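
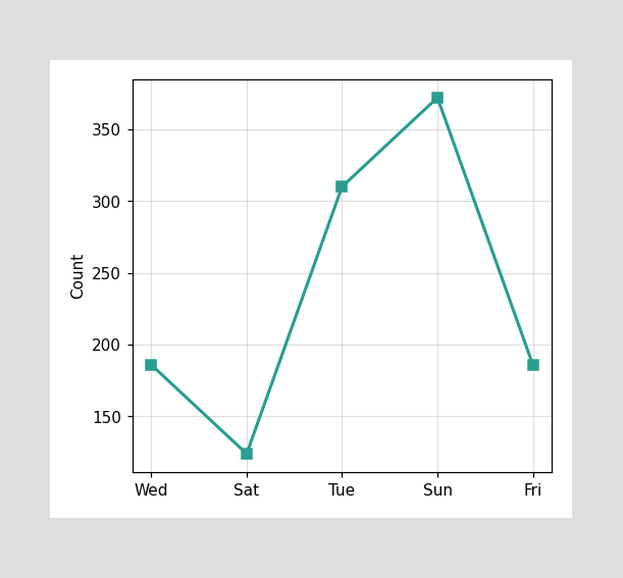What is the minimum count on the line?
124

The lowest point is at Sat, and reading across to the y-axis gives 124.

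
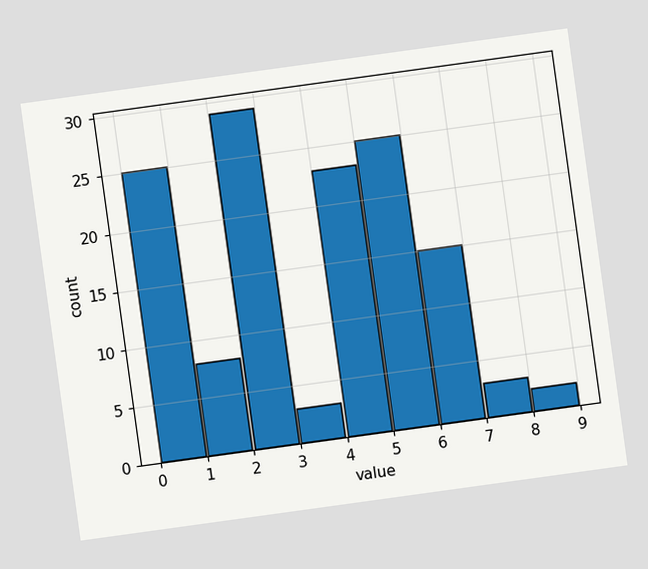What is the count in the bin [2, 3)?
The chart is tilted about 8° counter-clockwise. The [2, 3) bin has height 29.

29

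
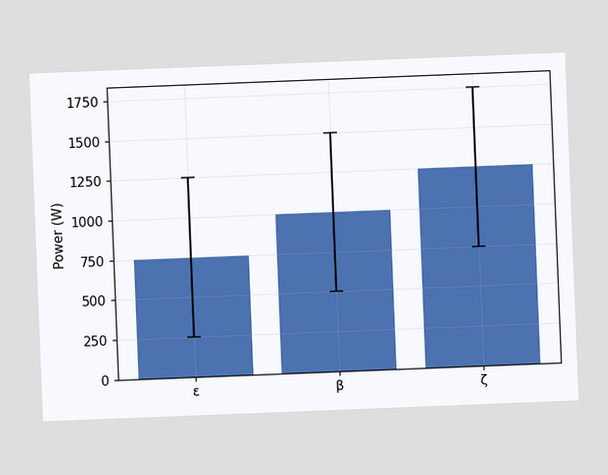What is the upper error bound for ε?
1250W

The chart is tilted about 2° counter-clockwise. The ε bar's upper whisker reaches 1250W.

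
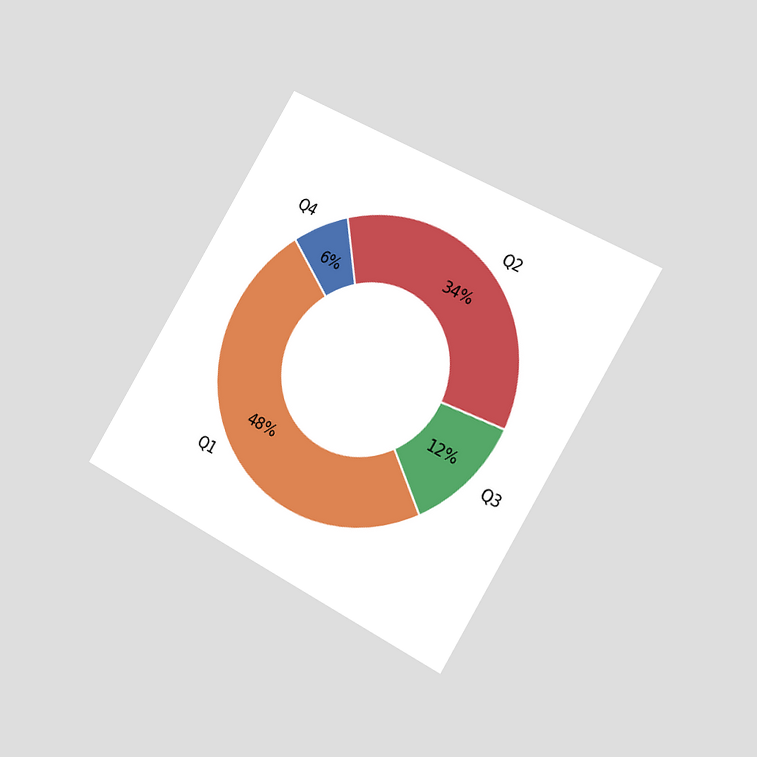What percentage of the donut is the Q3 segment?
12%

The chart is tilted about 31° clockwise and viewed slightly from the right. The Q3 segment takes up 12% of the ring.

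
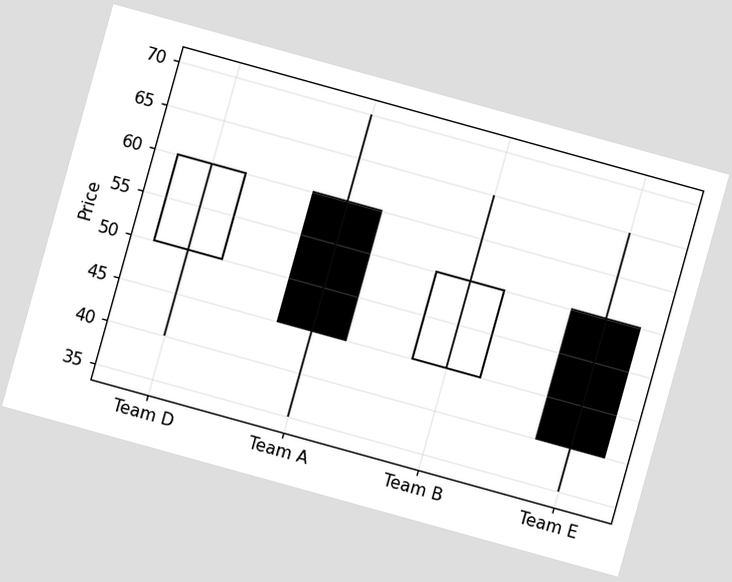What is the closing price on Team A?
The chart is tilted about 15° clockwise. The Team A candle closes at 45.

45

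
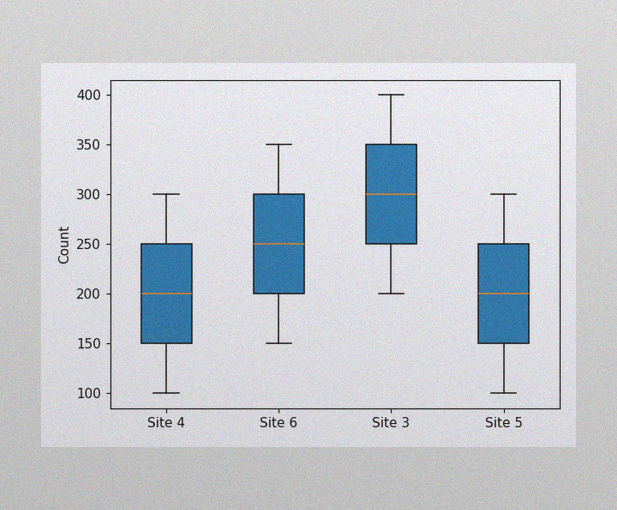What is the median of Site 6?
The image has some photo noise and uneven lighting. The median line in the Site 6 box sits at 250.

250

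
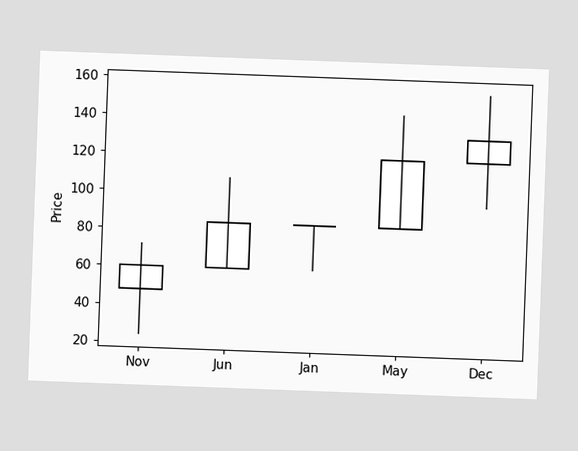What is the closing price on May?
The chart is tilted about 2° clockwise. The May candle closes at 120.

120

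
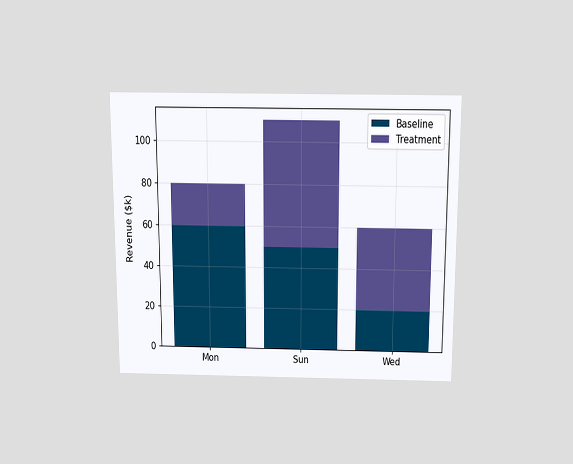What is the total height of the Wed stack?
The chart is viewed slightly from above. The Wed stack's top reaches $60k on the y-axis.

$60k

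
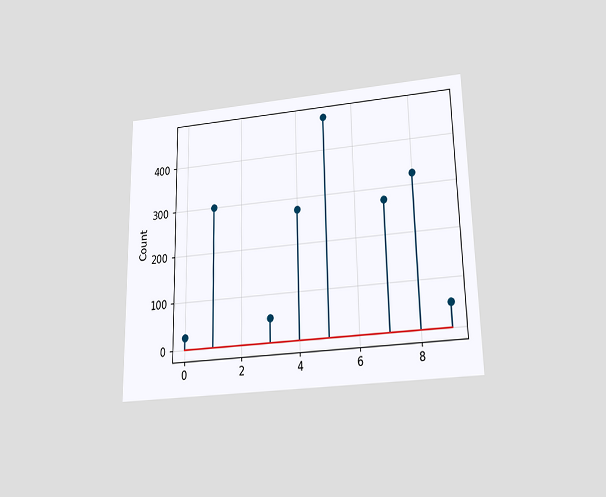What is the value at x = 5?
The chart is viewed slightly from below. The stem at x=5 reaches 475.

475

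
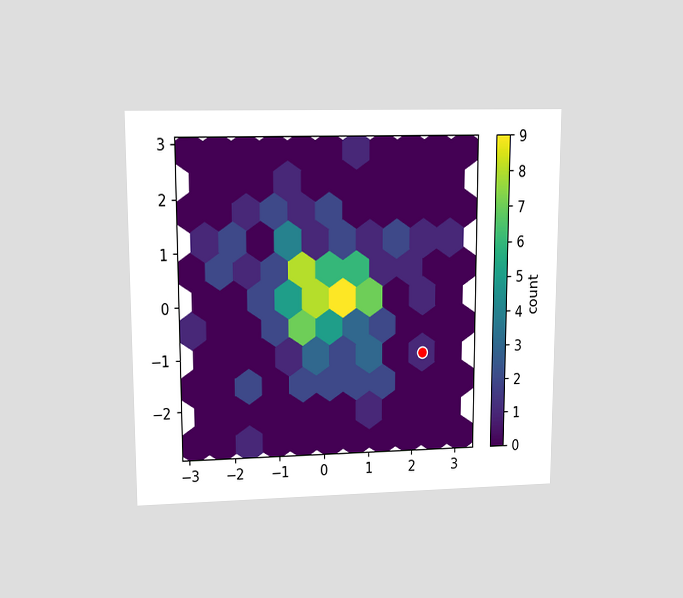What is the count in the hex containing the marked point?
1

The chart is viewed at a slight angle. The marked hex reads 1 on the colorbar.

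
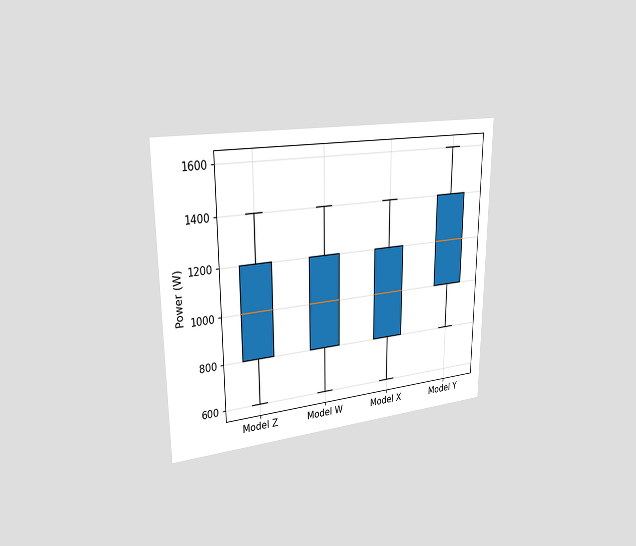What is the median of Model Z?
The chart is viewed slightly from the left. The median line in the Model Z box sits at 1000W.

1000W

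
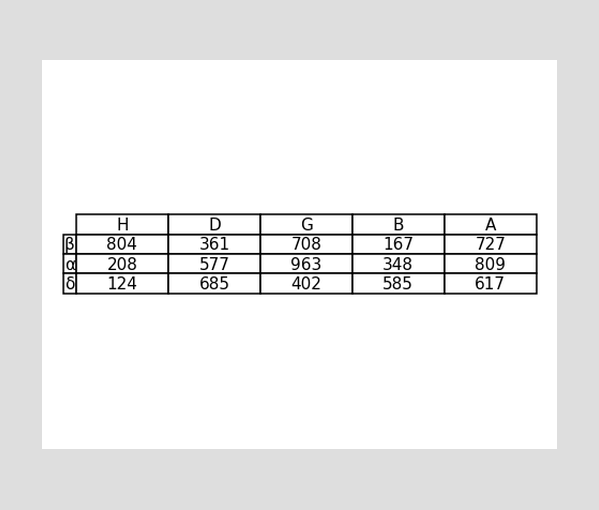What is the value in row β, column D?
The (β, D) cell reads 361.

361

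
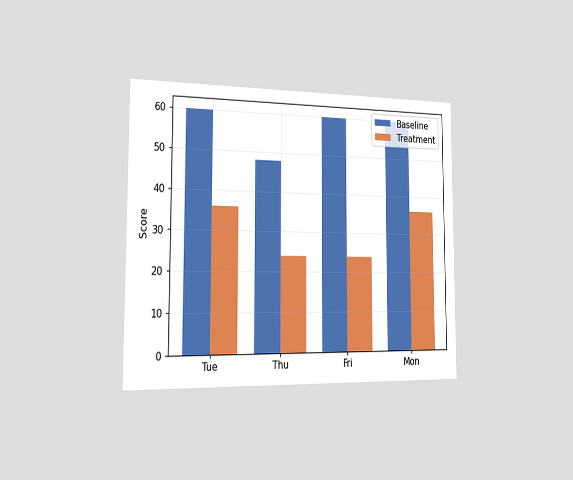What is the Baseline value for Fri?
60

The chart is viewed slightly from the left. The Baseline bar at Fri reaches 60 on the y-axis.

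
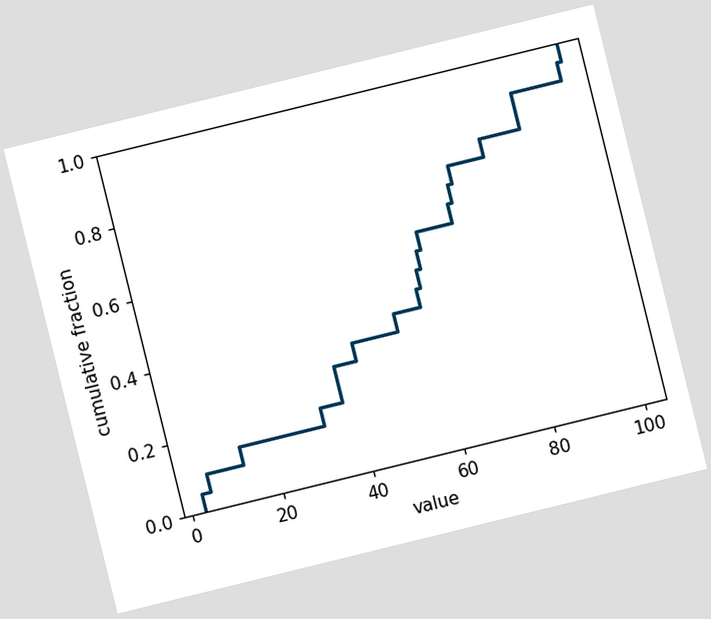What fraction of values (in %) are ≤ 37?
The chart is tilted about 14° counter-clockwise. At x=37 the ECDF step is at 30%.

30%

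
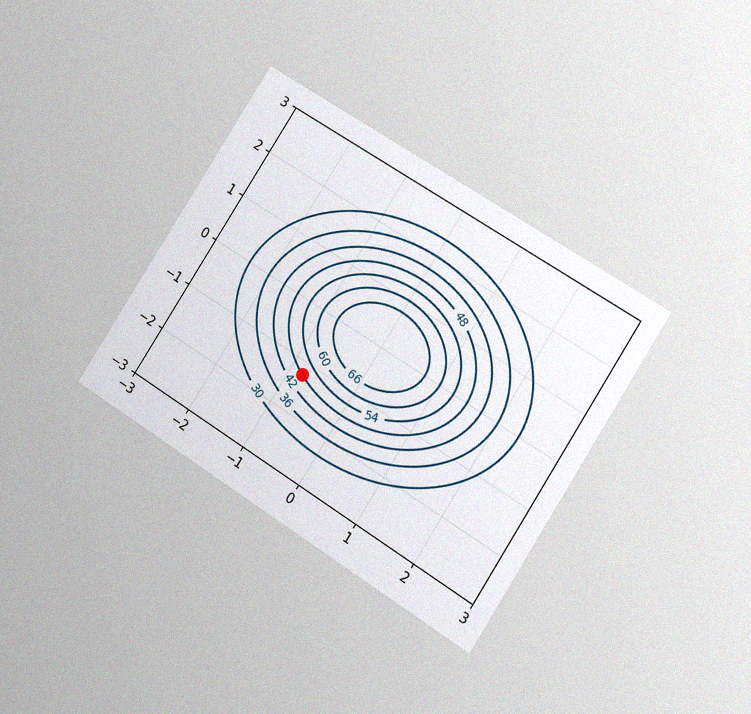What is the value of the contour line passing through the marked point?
The chart is tilted about 33° clockwise and viewed at a slight angle, with some photo noise. The marked point sits on the contour labelled 48.

48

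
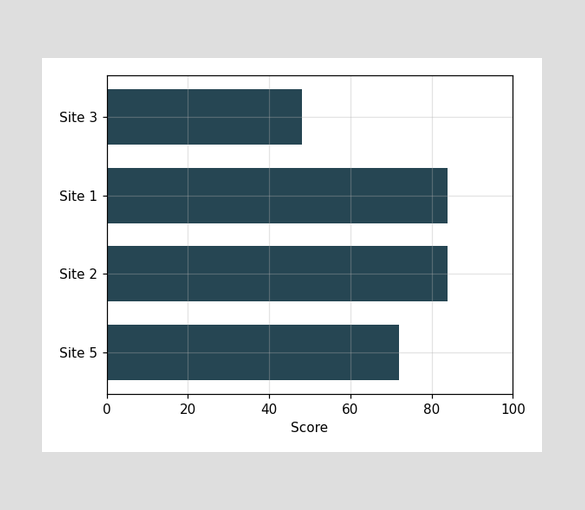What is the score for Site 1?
84

Reading along the chart's x-axis, the Site 1 bar reaches 84.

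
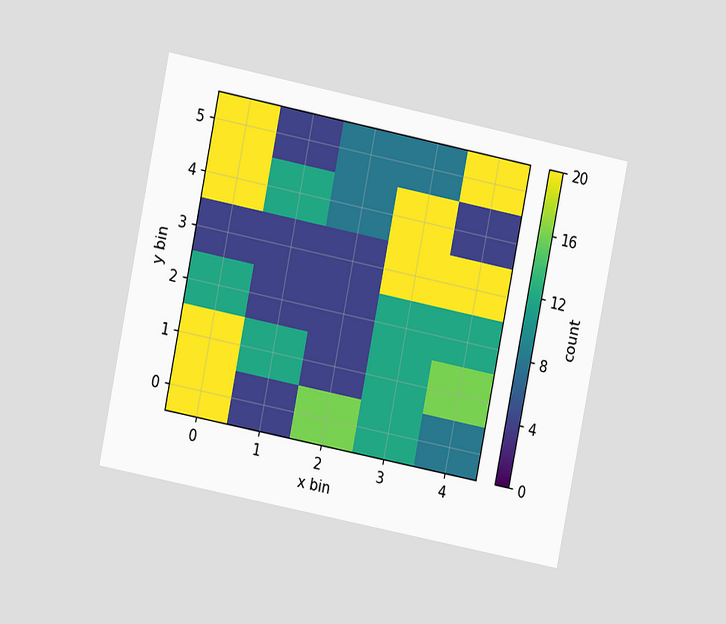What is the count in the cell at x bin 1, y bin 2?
The chart is tilted about 11° clockwise and viewed at a slight angle. Matching the cell (1, 2) against the colorbar gives 4.

4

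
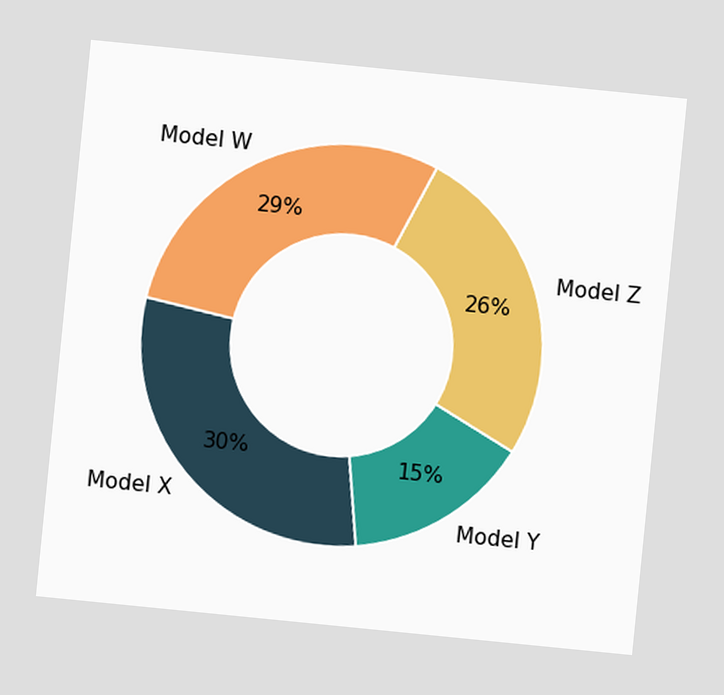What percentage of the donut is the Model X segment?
30%

The chart is tilted about 6° clockwise. The Model X segment takes up 30% of the ring.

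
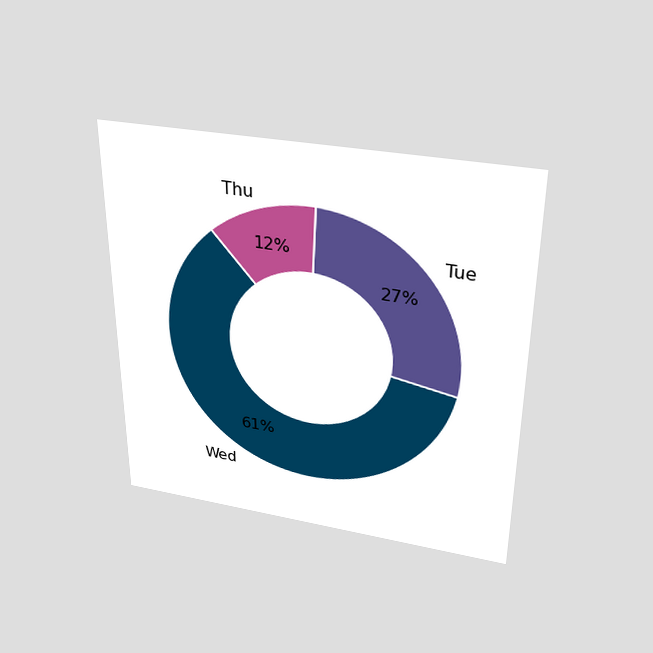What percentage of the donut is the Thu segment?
12%

The chart is viewed slightly from above. The Thu segment takes up 12% of the ring.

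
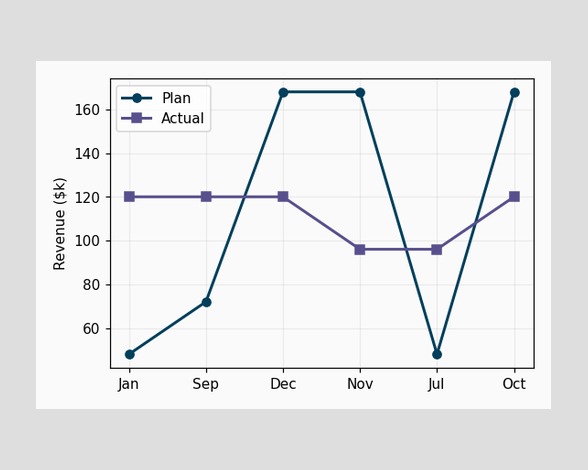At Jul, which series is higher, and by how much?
Actual, by $48k

At Jul, Actual sits above the other line by $48k.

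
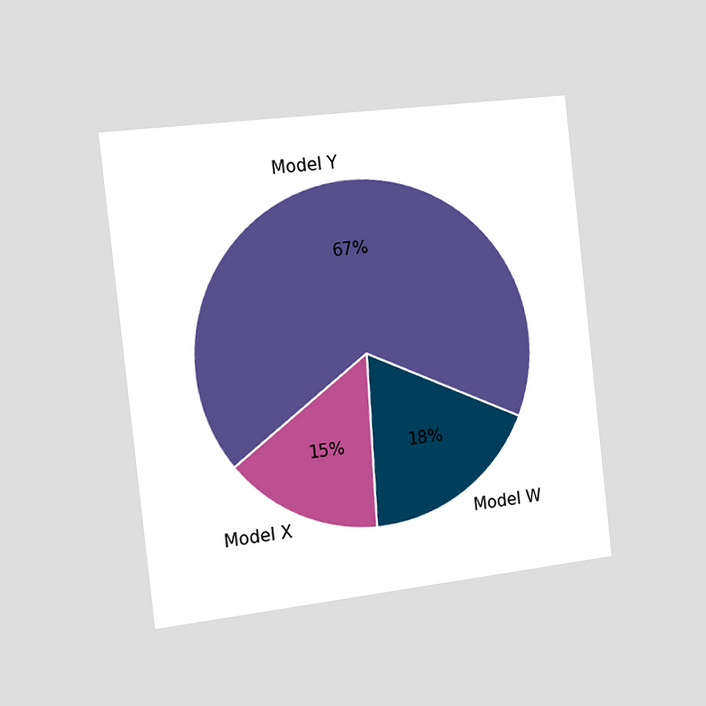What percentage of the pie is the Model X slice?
15%

The chart is tilted about 6° counter-clockwise and viewed slightly from the left. The Model X slice takes up 15% of the pie.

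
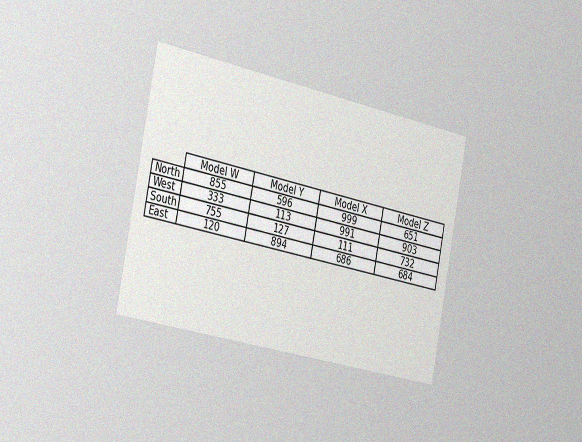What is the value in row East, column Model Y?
The chart is tilted about 11° clockwise and viewed slightly from the left, with some photo noise. The (East, Model Y) cell reads 894.

894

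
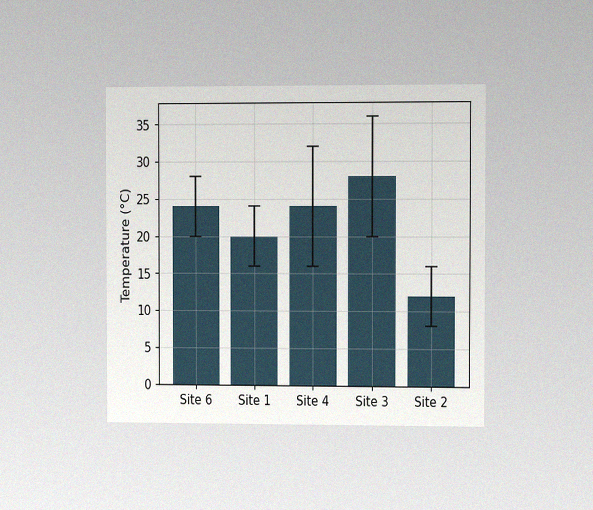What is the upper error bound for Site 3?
36°C

The chart is viewed slightly from the right, with some photo noise. The Site 3 bar's upper whisker reaches 36°C.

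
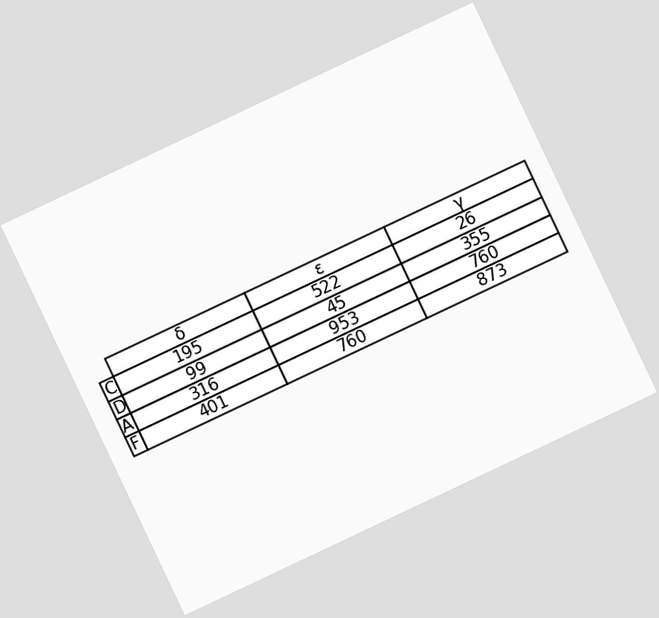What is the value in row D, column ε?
45

The chart is tilted about 25° counter-clockwise. The (D, ε) cell reads 45.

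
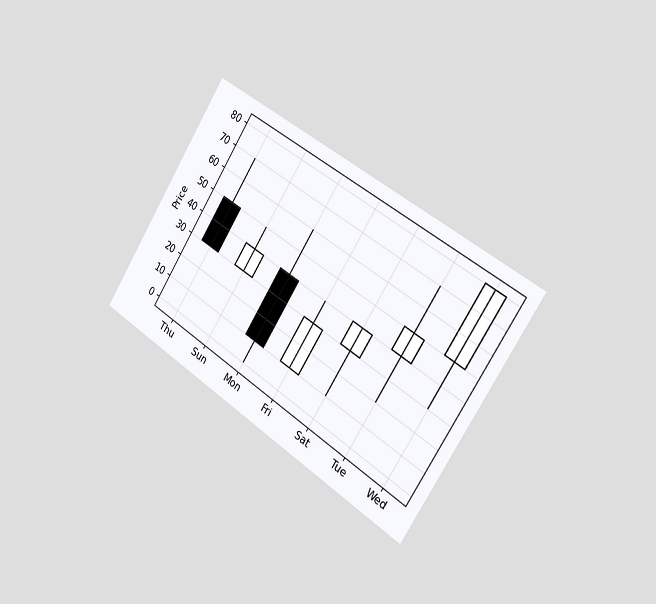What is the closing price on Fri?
30

The chart is tilted about 33° clockwise and viewed slightly from the right. The Fri candle closes at 30.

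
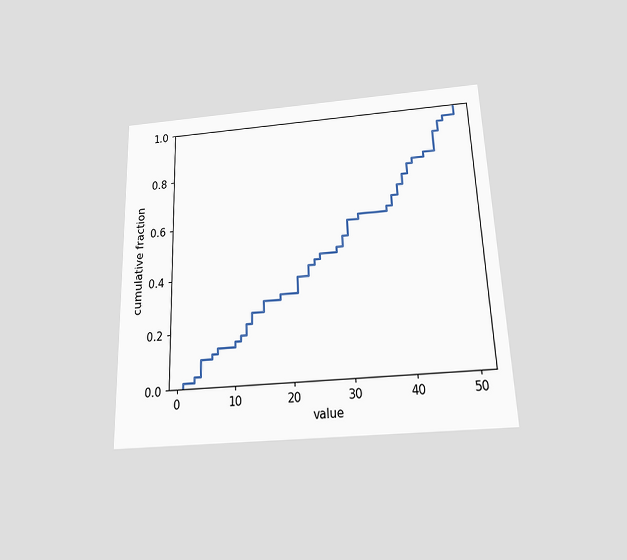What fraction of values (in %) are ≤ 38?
The chart is tilted about 2° counter-clockwise and viewed slightly from below. At x=38 the ECDF step is at 66%.

66%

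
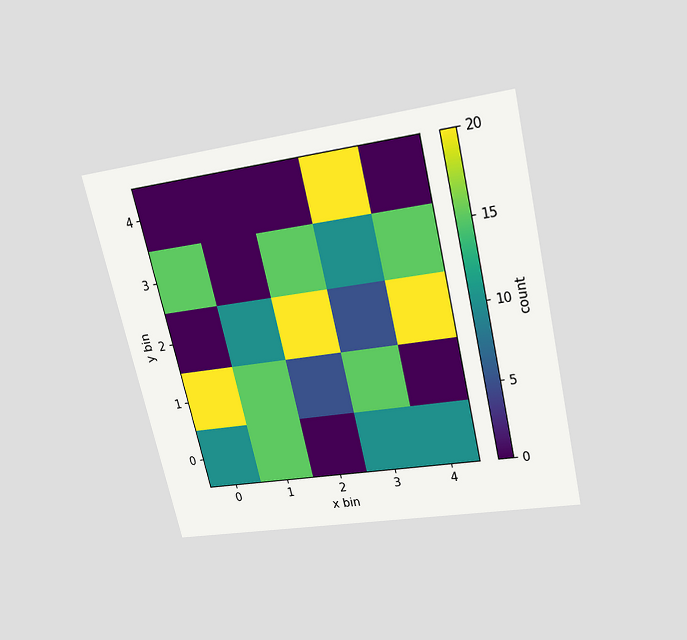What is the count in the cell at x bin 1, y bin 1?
15

The chart is tilted about 13° counter-clockwise and viewed slightly from above. Matching the cell (1, 1) against the colorbar gives 15.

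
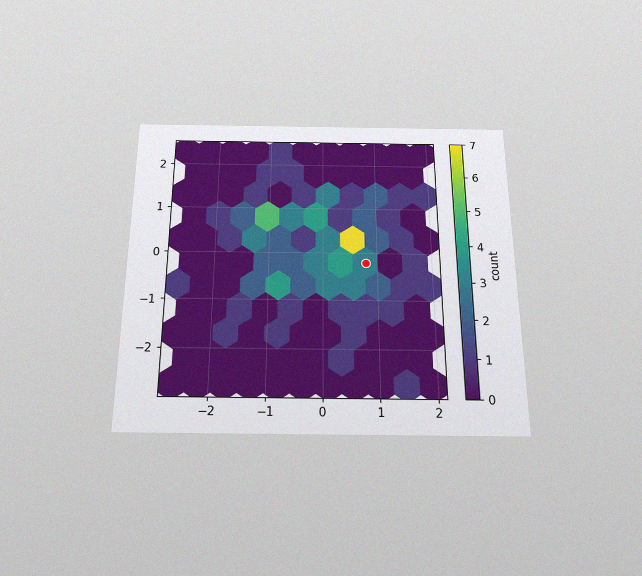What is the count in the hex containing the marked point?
The chart is viewed slightly from below, with some photo noise. The marked hex reads 3 on the colorbar.

3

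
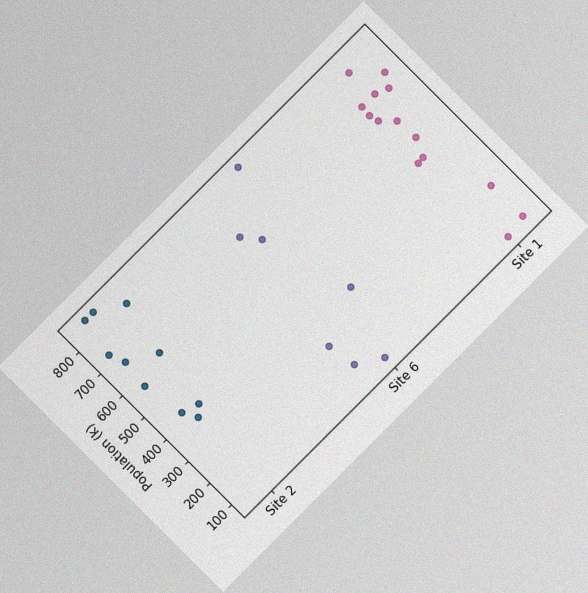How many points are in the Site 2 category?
10

The chart is tilted about 45° counter-clockwise, with some photo noise. Counting the markers in the Site 2 column gives 10.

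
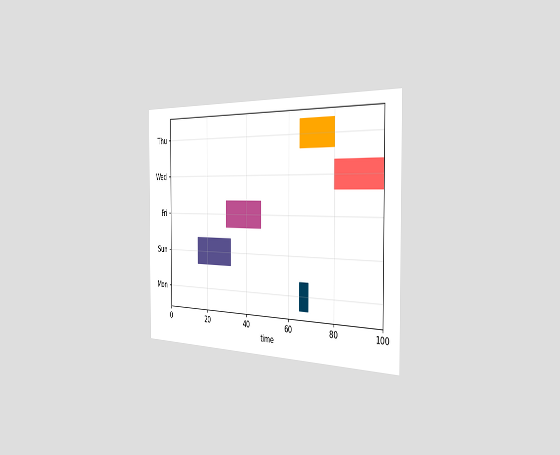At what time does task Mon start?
65

The chart is viewed slightly from the right. The Mon bar begins at t=65.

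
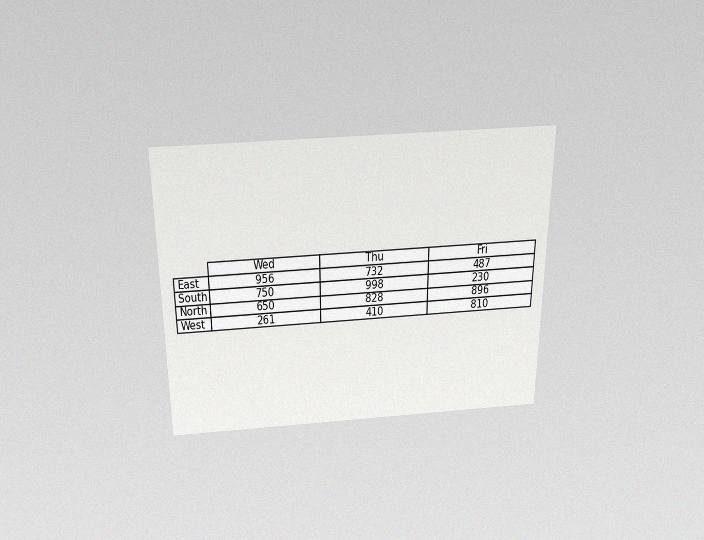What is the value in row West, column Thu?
The chart is viewed slightly from above, with some photo noise. The (West, Thu) cell reads 410.

410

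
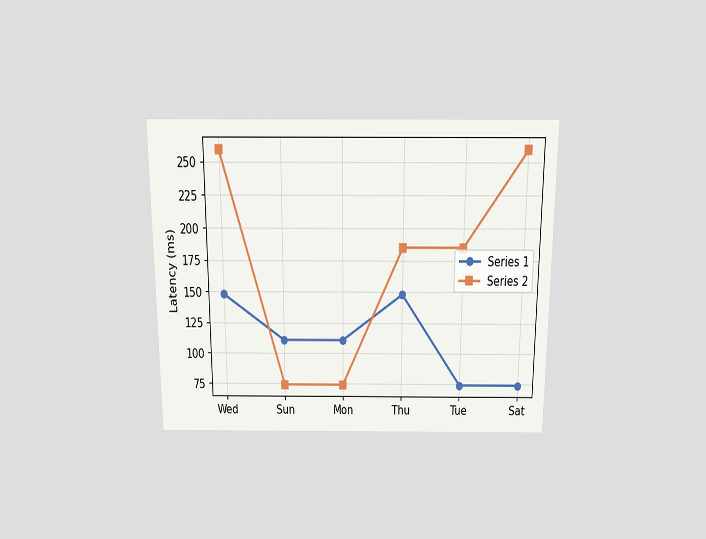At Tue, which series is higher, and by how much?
Series 2, by 111ms

The chart is viewed slightly from above. At Tue, Series 2 sits above the other line by 111ms.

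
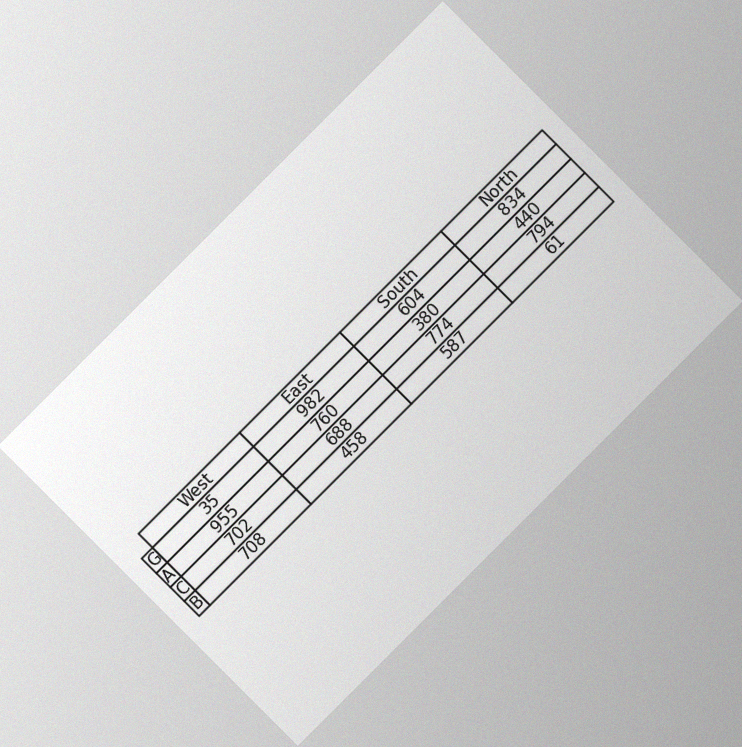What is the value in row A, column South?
The chart is tilted about 45° counter-clockwise, with some photo noise. The (A, South) cell reads 380.

380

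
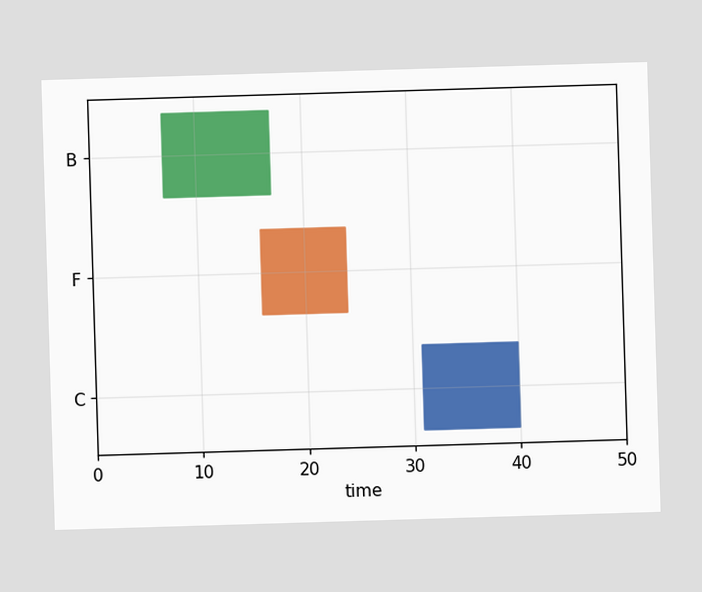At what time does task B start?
7

The B bar begins at t=7.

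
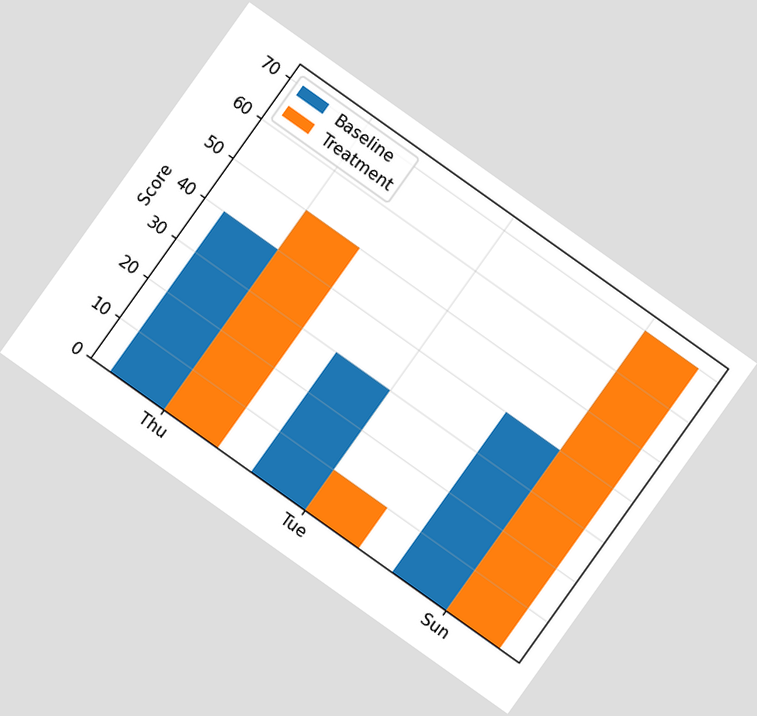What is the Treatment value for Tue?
The chart is tilted about 35° clockwise. The Treatment bar at Tue reaches 10 on the y-axis.

10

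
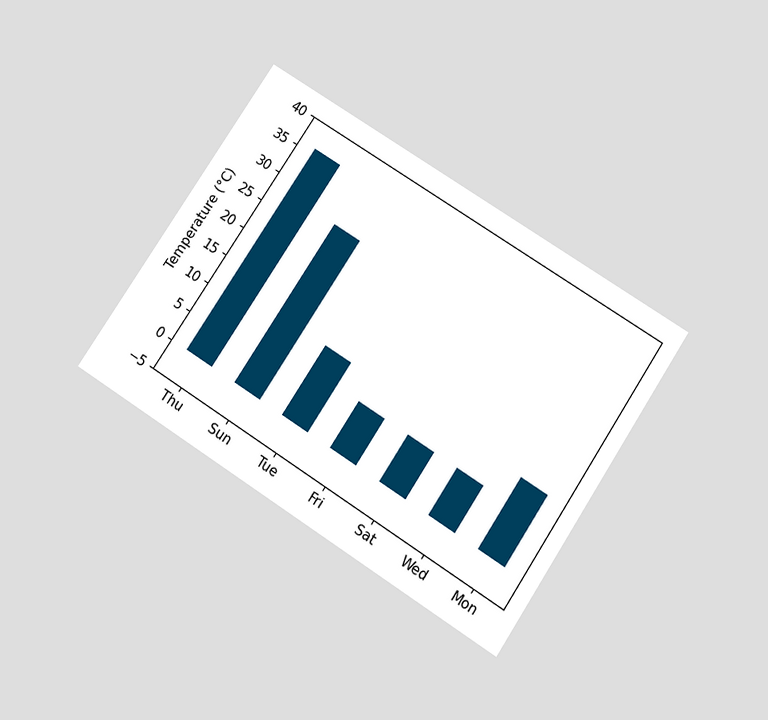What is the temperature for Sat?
8°C

The chart is tilted about 33° clockwise and viewed slightly from below. Reading along the chart's y-axis, the Sat bar reaches 8°C.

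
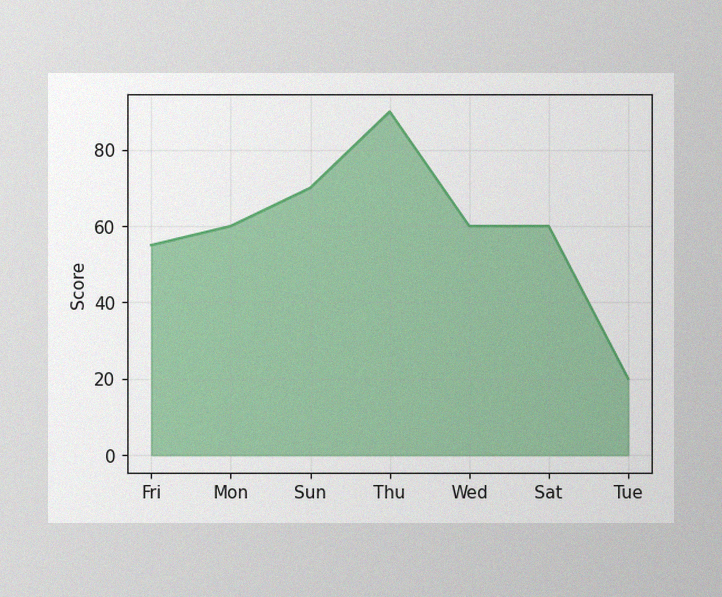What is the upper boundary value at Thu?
90

The image has some photo noise and uneven lighting. At Thu the upper boundary is at 90.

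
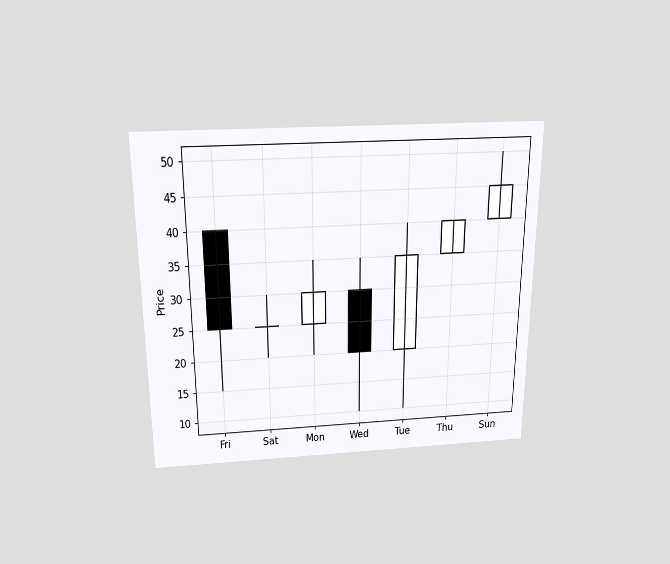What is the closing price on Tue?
The chart is viewed slightly from above. The Tue candle closes at 35.

35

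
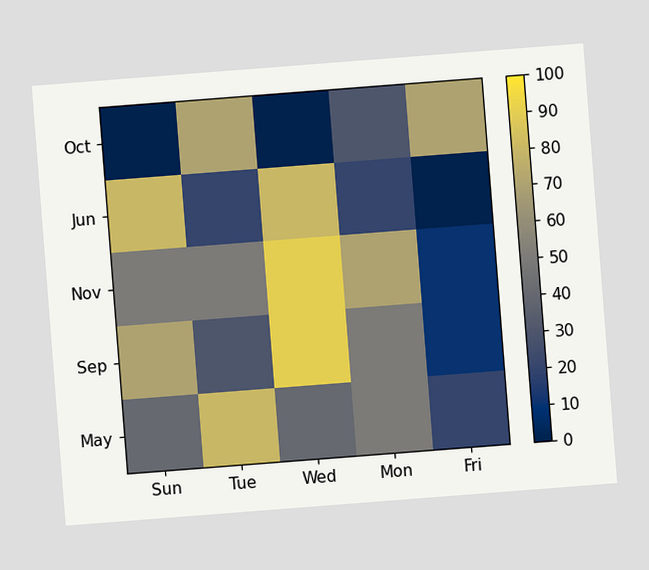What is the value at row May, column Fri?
The chart is tilted about 4° counter-clockwise. Matching cell (May, Fri) against the colorbar gives 20.

20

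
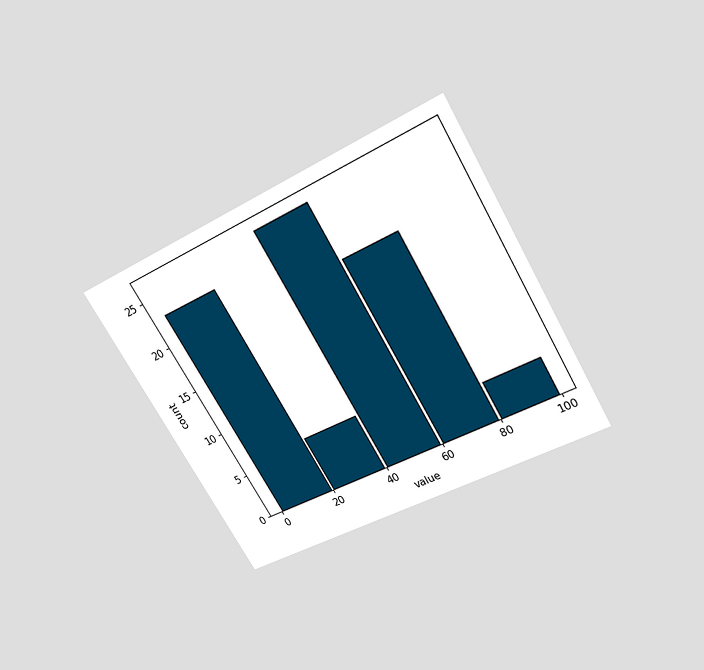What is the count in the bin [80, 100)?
4

The chart is tilted about 30° counter-clockwise and viewed slightly from above. The [80, 100) bin has height 4.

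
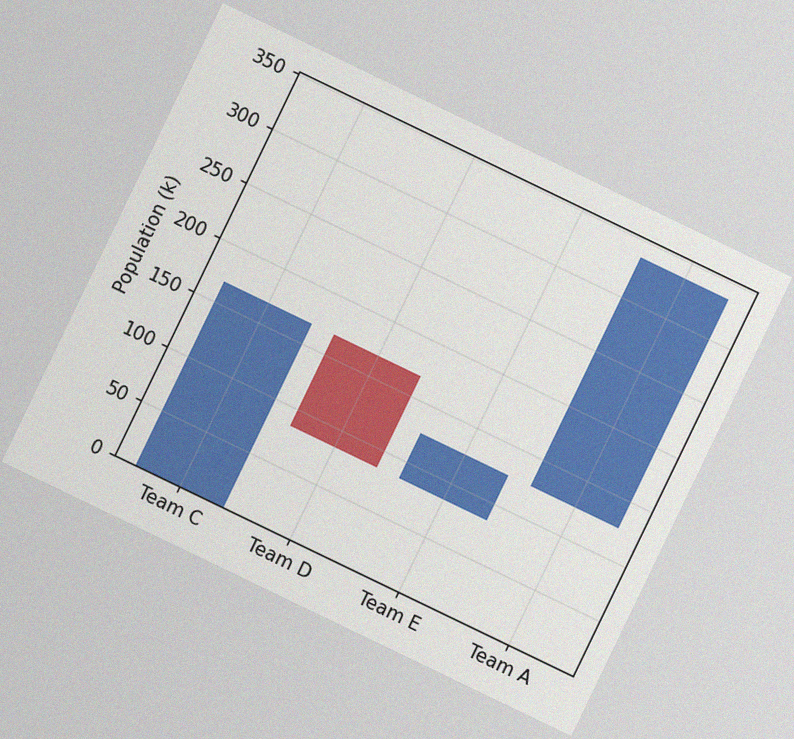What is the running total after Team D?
84k

The chart is tilted about 26° clockwise, with some photo noise. After Team D the running total reaches 84k.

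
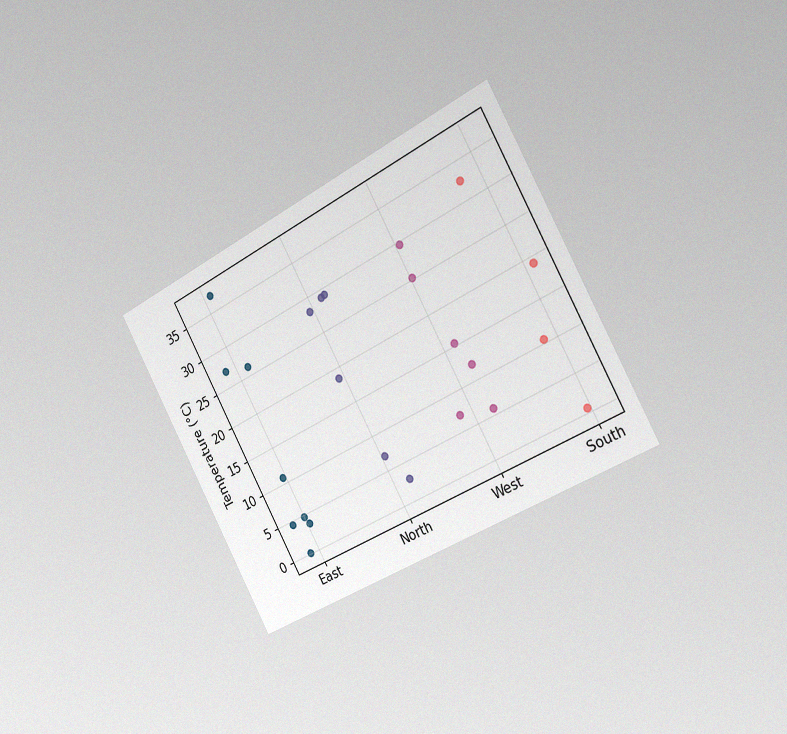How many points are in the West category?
6

The chart is tilted about 28° counter-clockwise and viewed slightly from the right, with some photo noise. Counting the markers in the West column gives 6.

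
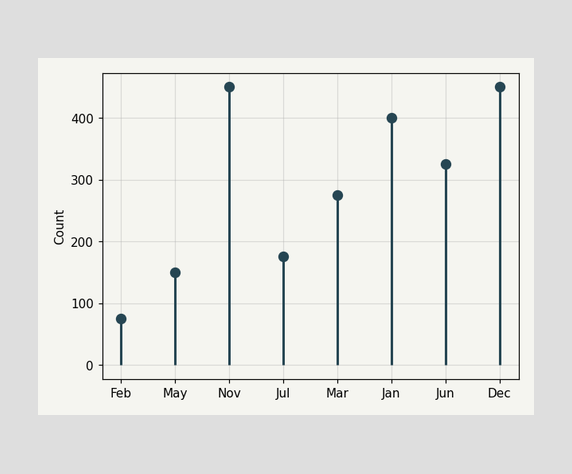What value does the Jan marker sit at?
400

The Jan marker sits at 400.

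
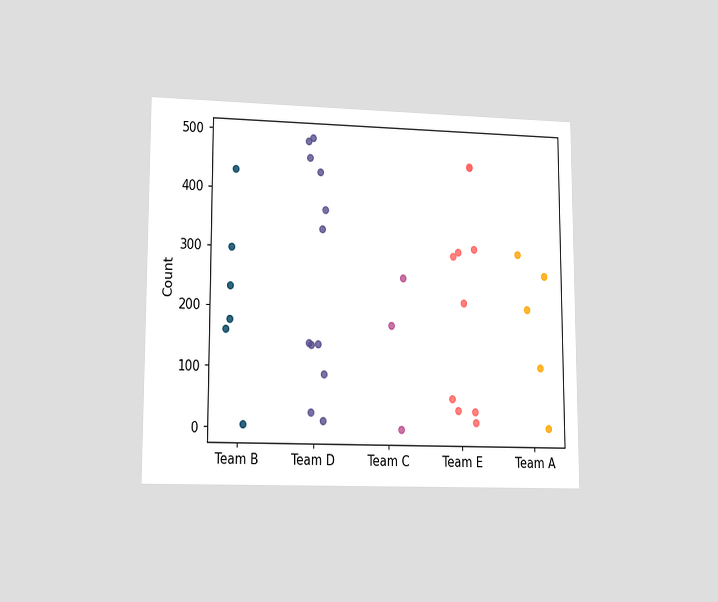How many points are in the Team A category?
5

The chart is viewed at a slight angle. Counting the markers in the Team A column gives 5.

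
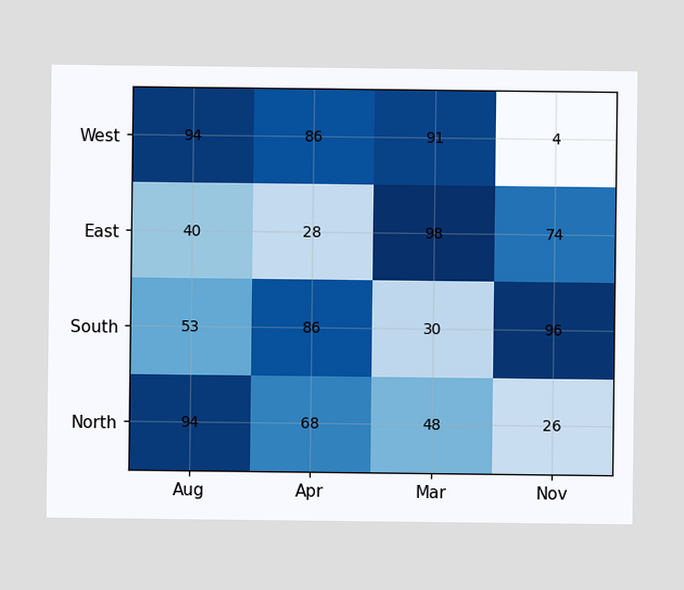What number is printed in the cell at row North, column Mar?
The (North, Mar) cell reads 48.

48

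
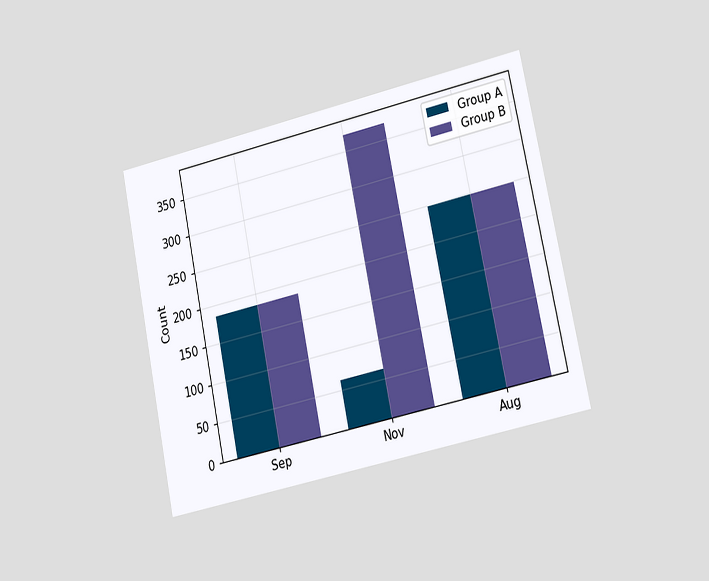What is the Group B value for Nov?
372

The chart is tilted about 12° counter-clockwise and viewed slightly from the right. The Group B bar at Nov reaches 372 on the y-axis.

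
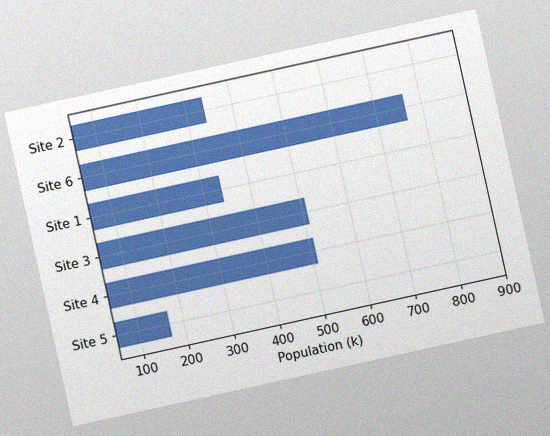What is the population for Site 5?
170k

The chart is tilted about 12° counter-clockwise, with some photo noise. Reading along the chart's x-axis, the Site 5 bar reaches 170k.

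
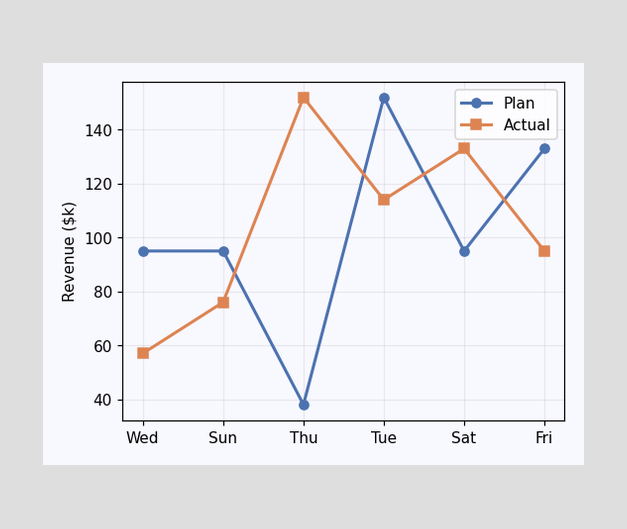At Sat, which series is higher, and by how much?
Actual, by $38k

At Sat, Actual sits above the other line by $38k.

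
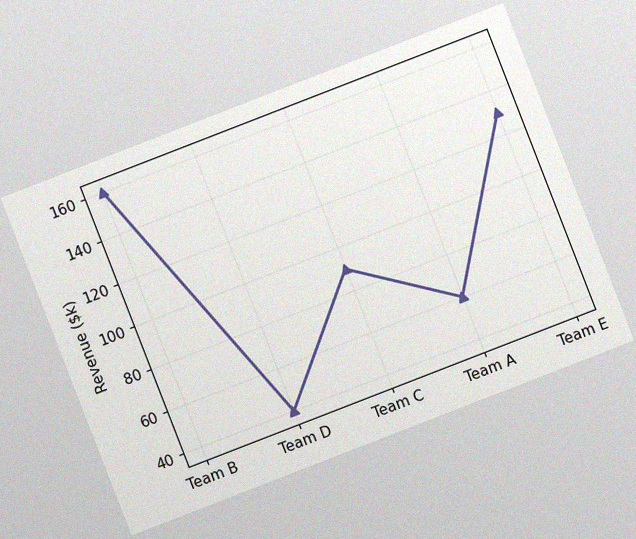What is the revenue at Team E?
$130k

The chart is tilted about 21° counter-clockwise, with some photo noise. At Team E, the line is at $130k.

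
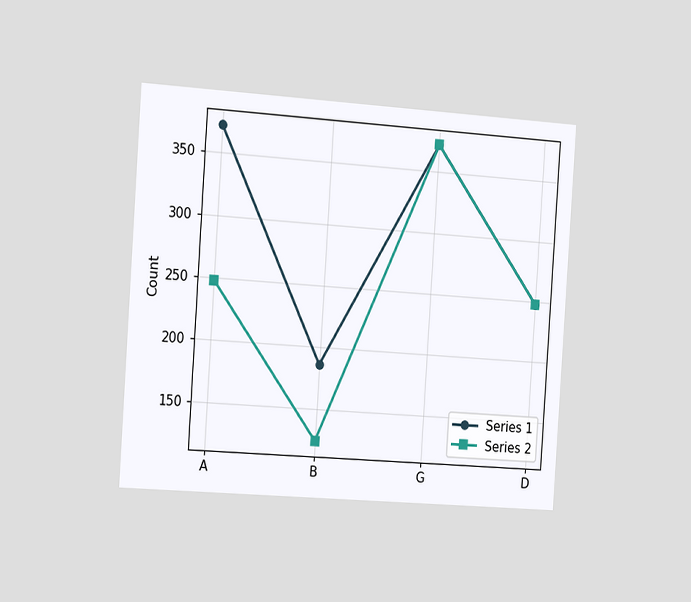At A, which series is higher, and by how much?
Series 1, by 124

The chart is tilted about 4° clockwise and viewed slightly from the left. At A, Series 1 sits above the other line by 124.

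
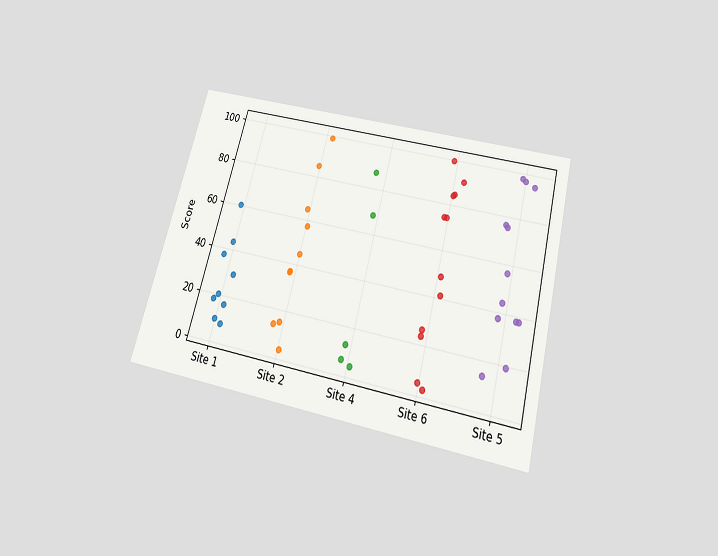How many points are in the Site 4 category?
5

The chart is tilted about 15° clockwise and viewed slightly from below. Counting the markers in the Site 4 column gives 5.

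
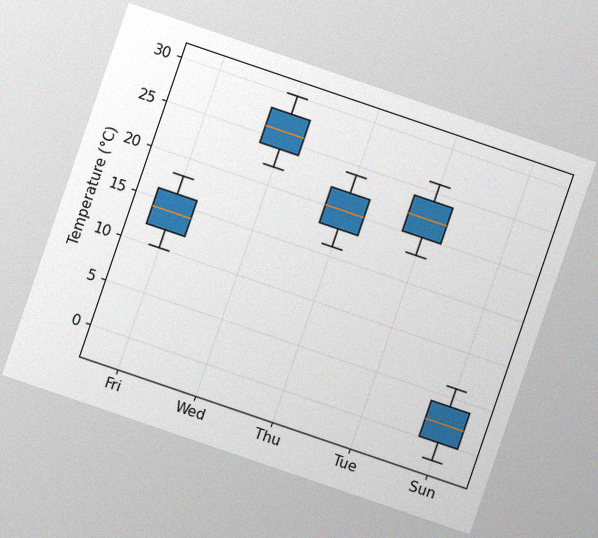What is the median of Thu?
The chart is tilted about 19° clockwise, with some photo noise. The median line in the Thu box sits at 20°C.

20°C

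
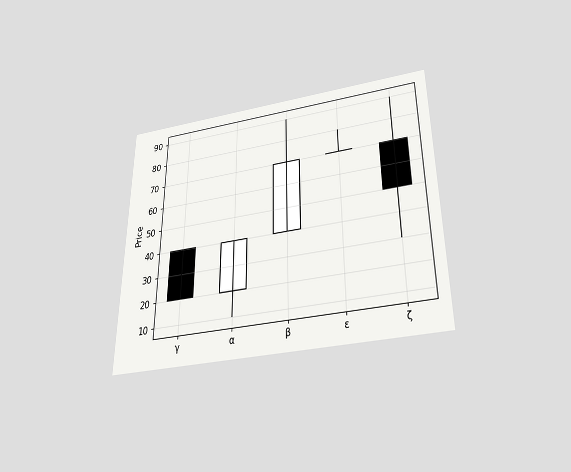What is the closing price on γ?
20

The chart is viewed slightly from below. The γ candle closes at 20.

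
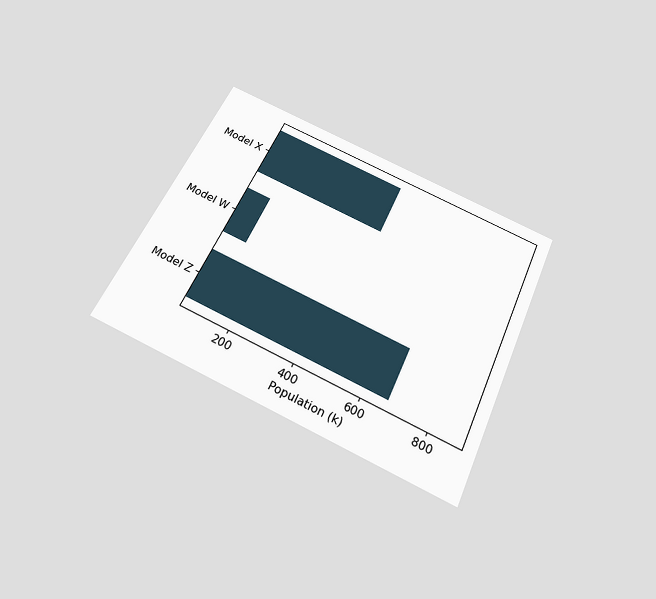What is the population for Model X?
462k

The chart is tilted about 24° clockwise and viewed slightly from below. Reading along the chart's x-axis, the Model X bar reaches 462k.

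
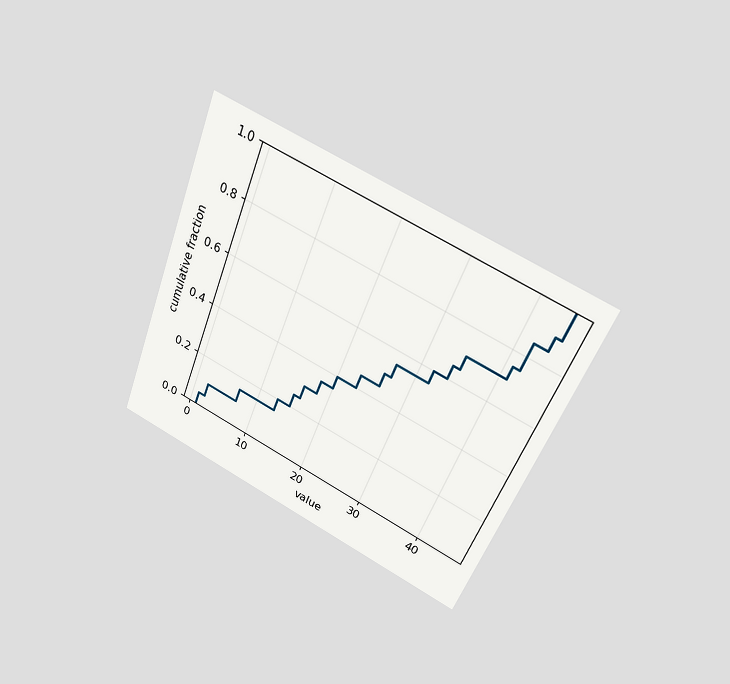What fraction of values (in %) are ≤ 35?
The chart is tilted about 22° clockwise and viewed at a slight angle. At x=35 the ECDF step is at 70%.

70%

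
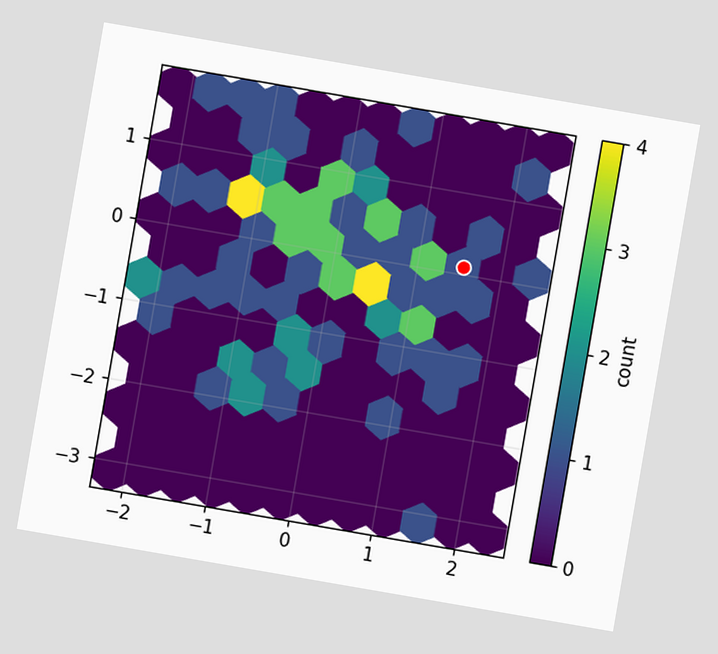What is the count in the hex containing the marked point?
1

The chart is tilted about 10° clockwise. The marked hex reads 1 on the colorbar.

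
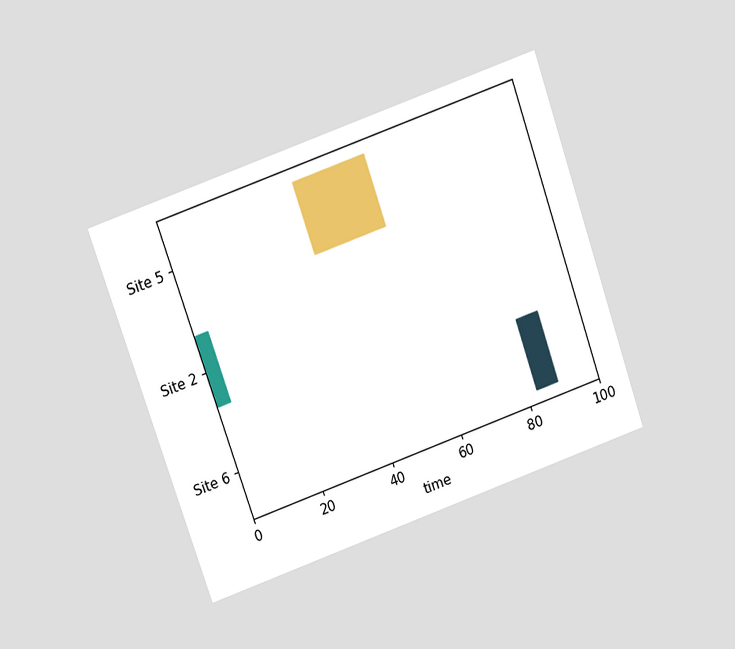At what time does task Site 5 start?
The chart is tilted about 19° counter-clockwise and viewed slightly from above. The Site 5 bar begins at t=37.

37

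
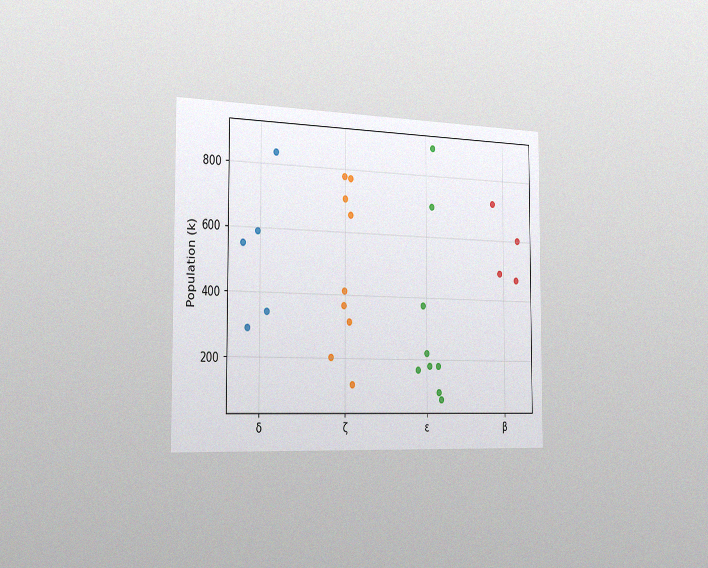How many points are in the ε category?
9

The chart is viewed slightly from the left, with some photo noise. Counting the markers in the ε column gives 9.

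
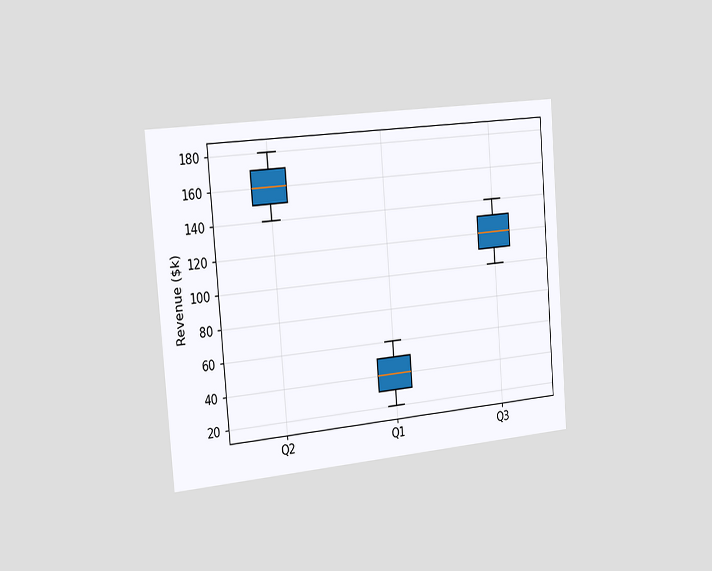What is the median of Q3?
The chart is tilted about 5° counter-clockwise and viewed slightly from the left. The median line in the Q3 box sits at $120k.

$120k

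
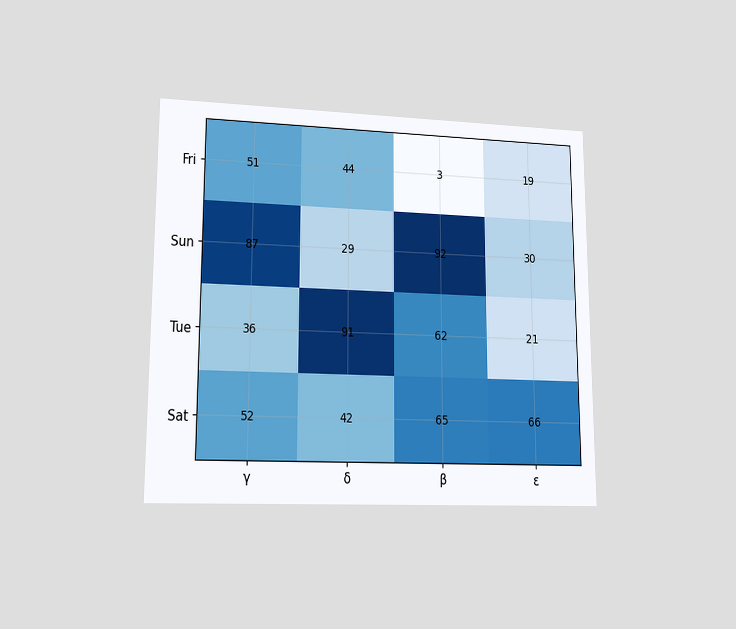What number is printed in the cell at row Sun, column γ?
The chart is viewed at a slight angle. The (Sun, γ) cell reads 87.

87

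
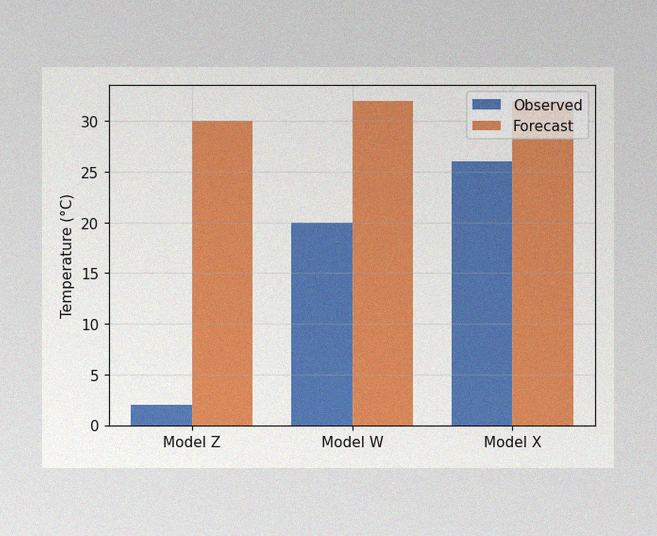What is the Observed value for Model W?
The image has some photo noise and uneven lighting. The Observed bar at Model W reaches 20°C on the y-axis.

20°C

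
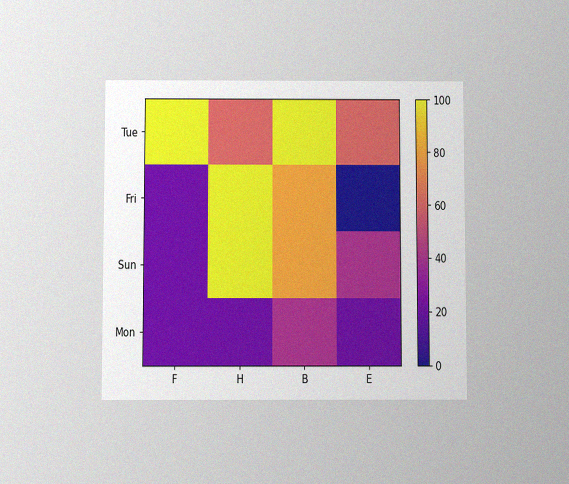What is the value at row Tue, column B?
The chart is viewed slightly from below, with some photo noise. Matching cell (Tue, B) against the colorbar gives 100.

100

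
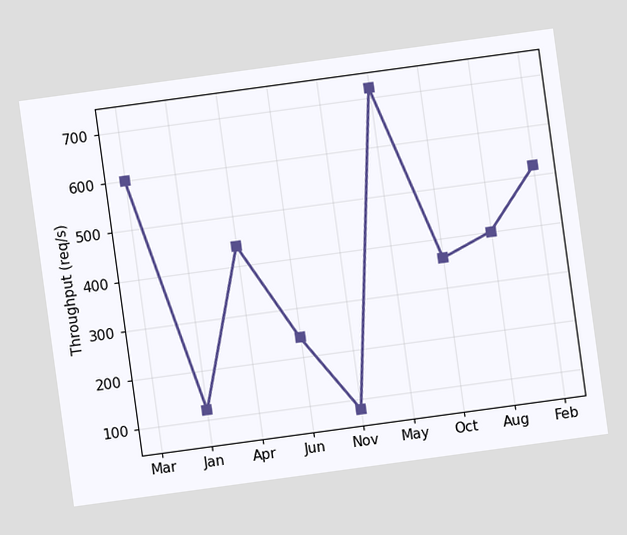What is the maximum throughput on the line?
The chart is tilted about 8° counter-clockwise. The highest point is at May, and reading across to the y-axis gives 720req/s.

720req/s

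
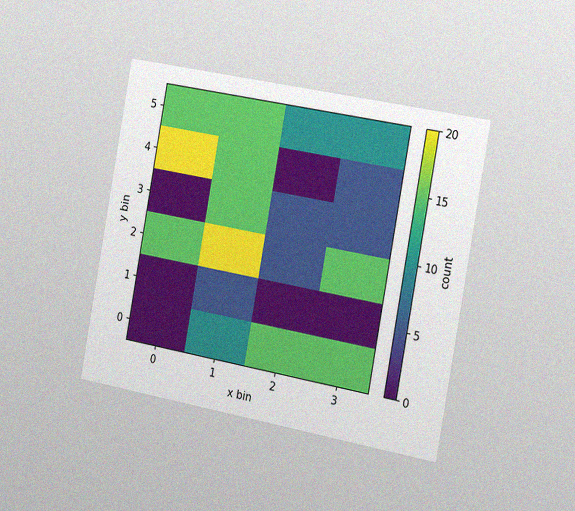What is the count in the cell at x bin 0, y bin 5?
The chart is tilted about 10° clockwise and viewed slightly from the right, with some photo noise. Matching the cell (0, 5) against the colorbar gives 15.

15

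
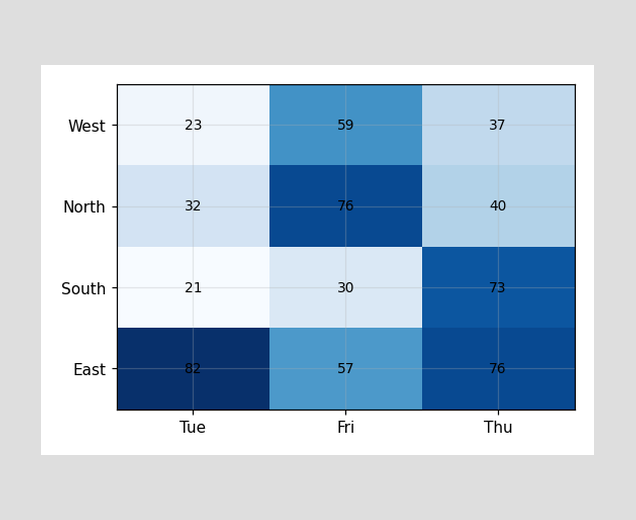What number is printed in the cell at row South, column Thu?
The (South, Thu) cell reads 73.

73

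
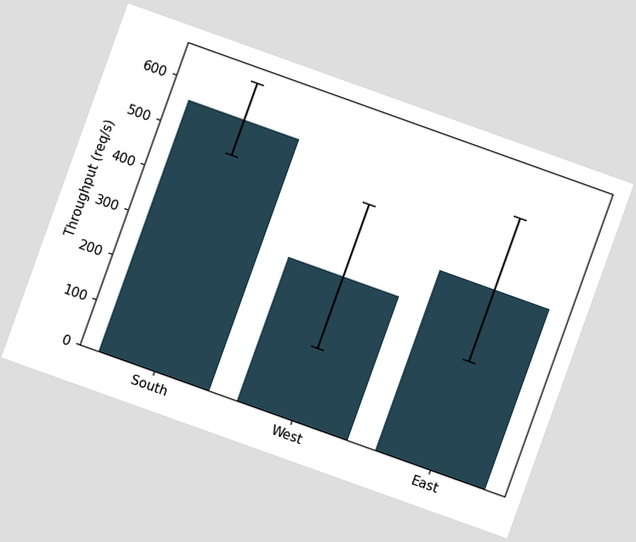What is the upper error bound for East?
560req/s

The chart is tilted about 20° clockwise. The East bar's upper whisker reaches 560req/s.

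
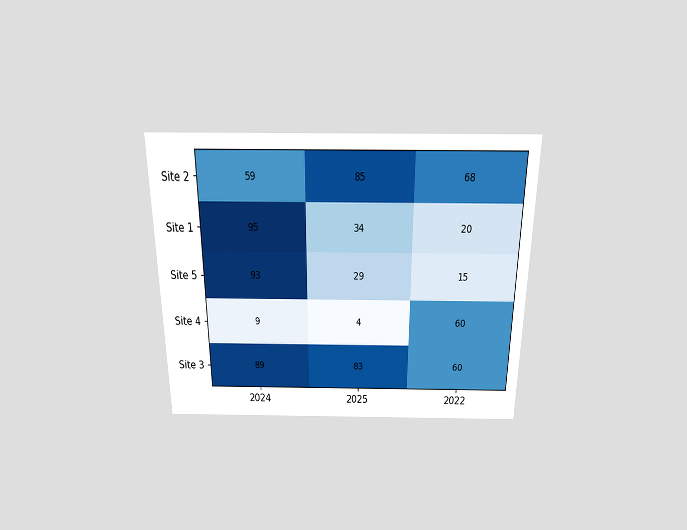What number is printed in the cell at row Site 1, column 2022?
20

The chart is viewed slightly from above. The (Site 1, 2022) cell reads 20.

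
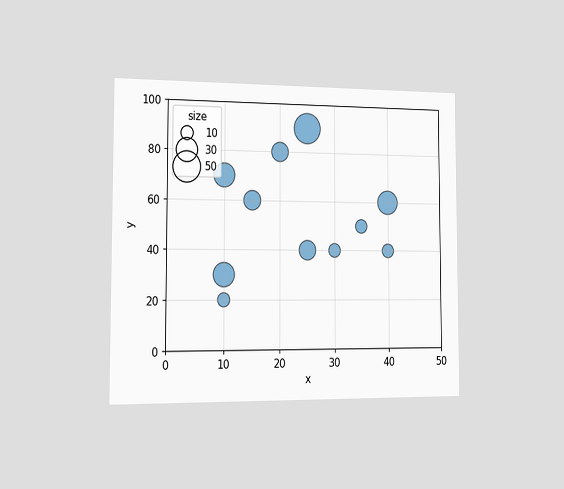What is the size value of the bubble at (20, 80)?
The chart is viewed slightly from the left. Matching the bubble at (20, 80) against the size legend gives 20.

20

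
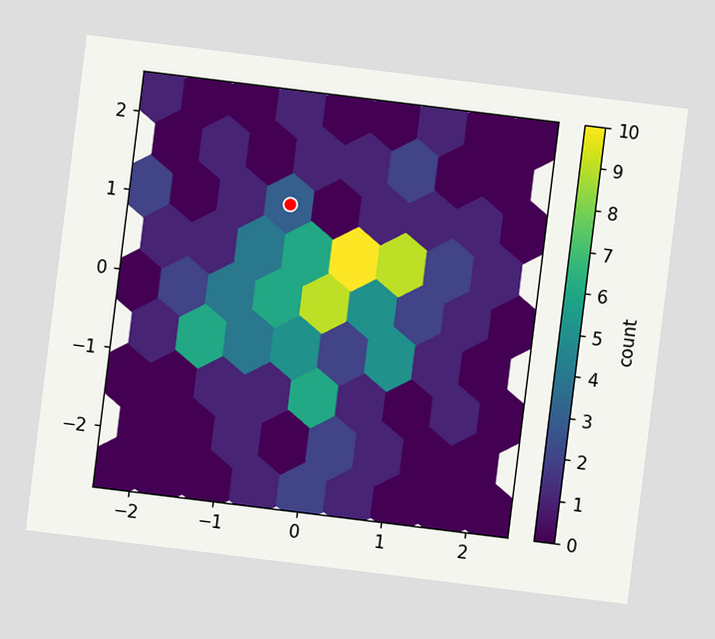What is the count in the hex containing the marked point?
3

The chart is tilted about 7° clockwise. The marked hex reads 3 on the colorbar.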